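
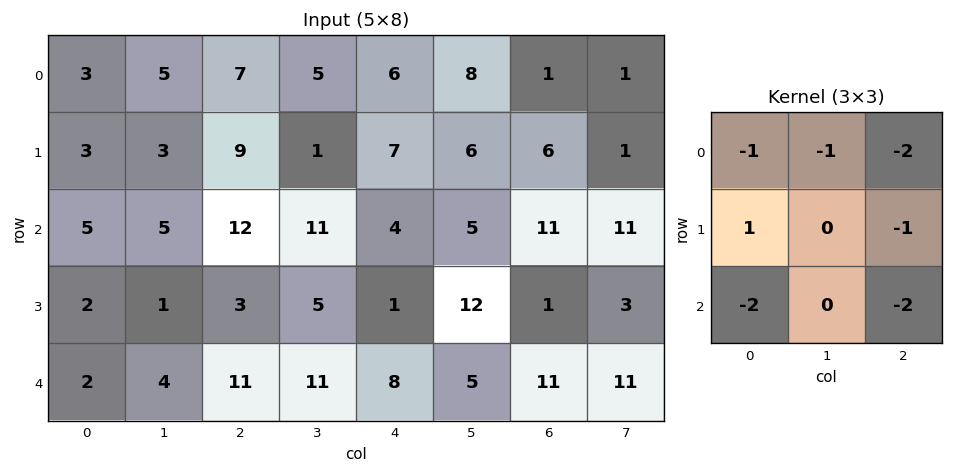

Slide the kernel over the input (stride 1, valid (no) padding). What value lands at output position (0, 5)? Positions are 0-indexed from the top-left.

The receptive field on the input at this output position is [8 1 1 / 6 6 1 / 5 11 11]. Elementwise product with the kernel and sum: 8·-1 + 1·-1 + 1·-2 + 6·1 + 1·-1 + 5·-2 + 11·-2.

-38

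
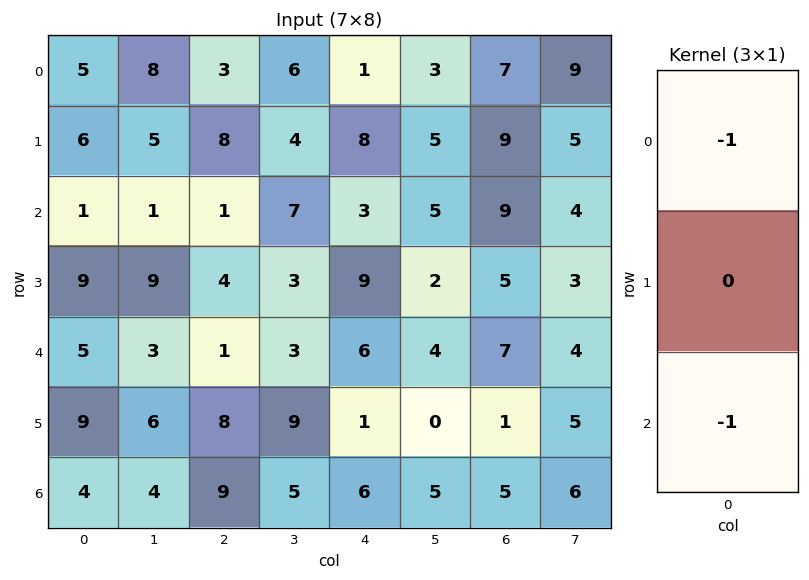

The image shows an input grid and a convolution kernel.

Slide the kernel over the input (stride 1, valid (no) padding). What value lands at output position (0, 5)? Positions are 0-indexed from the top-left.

-8

The receptive field on the input at this output position is [3 / 5 / 5]. Elementwise product with the kernel and sum: 3·-1 + 5·-1.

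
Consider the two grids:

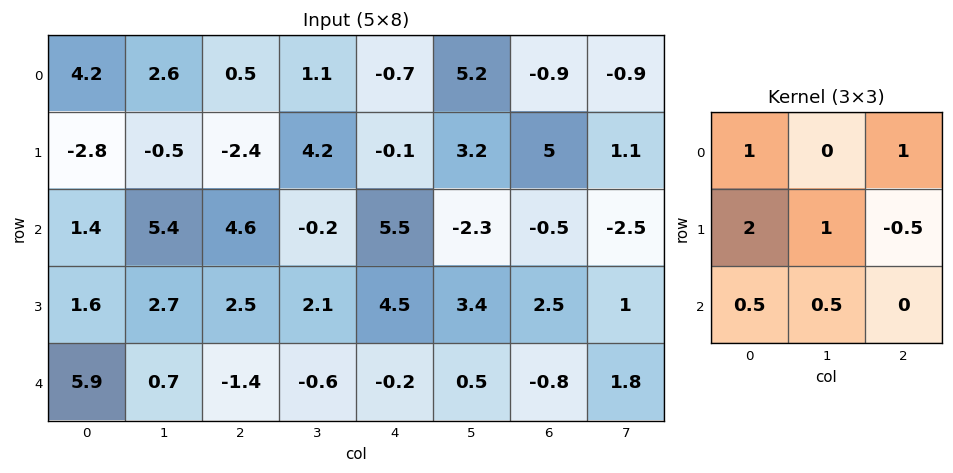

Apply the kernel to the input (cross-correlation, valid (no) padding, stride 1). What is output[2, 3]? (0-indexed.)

4.1

The receptive field on the input at this output position is [-0.2 5.5 -2.3 / 2.1 4.5 3.4 / -0.6 -0.2 0.5]. Elementwise product with the kernel and sum: -0.2·1 + -2.3·1 + 2.1·2 + 4.5·1 + 3.4·-0.5 + -0.6·0.5 + -0.2·0.5.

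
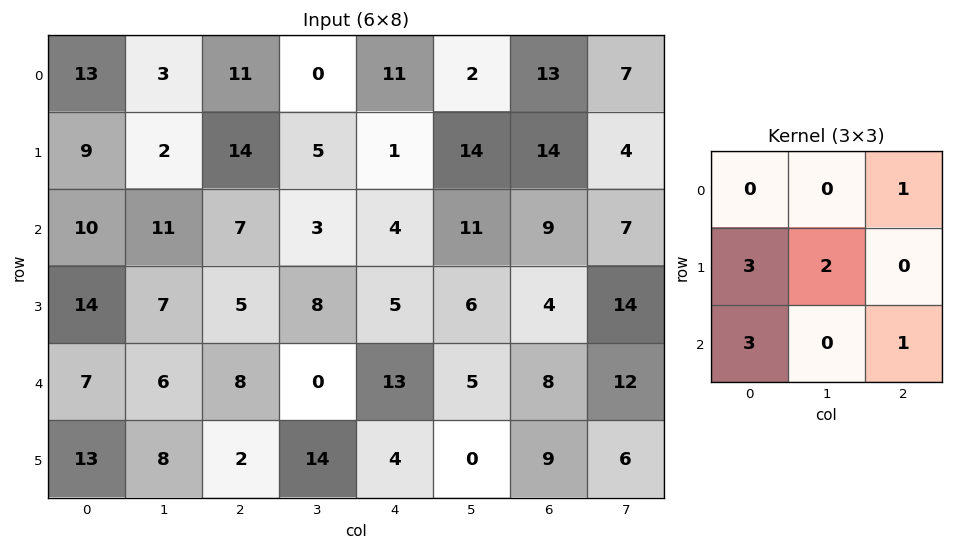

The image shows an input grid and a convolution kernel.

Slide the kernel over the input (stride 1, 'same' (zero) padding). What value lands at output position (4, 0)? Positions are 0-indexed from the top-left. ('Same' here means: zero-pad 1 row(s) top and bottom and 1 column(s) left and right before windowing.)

The receptive field on the zero-padded input at this output position is [0 14 7 / 0 7 6 / 0 13 8]. Elementwise product with the kernel and sum: 7·1 + 0·3 + 7·2 + 0·3 + 8·1.

29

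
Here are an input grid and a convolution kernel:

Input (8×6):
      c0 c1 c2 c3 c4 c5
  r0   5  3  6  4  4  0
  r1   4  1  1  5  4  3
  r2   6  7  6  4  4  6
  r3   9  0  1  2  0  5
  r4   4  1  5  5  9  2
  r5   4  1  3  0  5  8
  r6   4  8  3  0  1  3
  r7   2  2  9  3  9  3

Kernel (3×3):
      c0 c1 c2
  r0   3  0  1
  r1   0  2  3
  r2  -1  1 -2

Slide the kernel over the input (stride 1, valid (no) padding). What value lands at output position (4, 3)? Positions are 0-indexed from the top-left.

The receptive field on the input at this output position is [5 9 2 / 0 5 8 / 0 1 3]. Elementwise product with the kernel and sum: 5·3 + 2·1 + 5·2 + 8·3 + 0·-1 + 1·1 + 3·-2.

46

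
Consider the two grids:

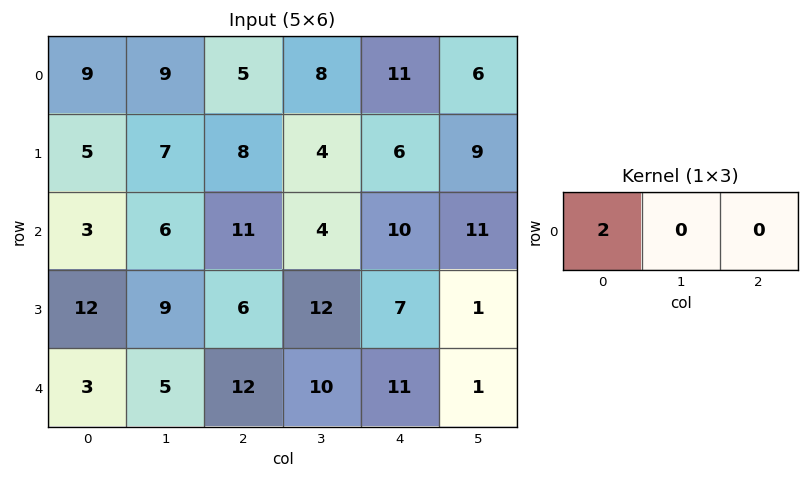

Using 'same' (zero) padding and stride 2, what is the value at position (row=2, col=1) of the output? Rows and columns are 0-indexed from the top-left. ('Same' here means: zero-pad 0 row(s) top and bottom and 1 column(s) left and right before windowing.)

The receptive field on the zero-padded input at this output position is [5 12 10]. Elementwise product with the kernel and sum: 5·2.

10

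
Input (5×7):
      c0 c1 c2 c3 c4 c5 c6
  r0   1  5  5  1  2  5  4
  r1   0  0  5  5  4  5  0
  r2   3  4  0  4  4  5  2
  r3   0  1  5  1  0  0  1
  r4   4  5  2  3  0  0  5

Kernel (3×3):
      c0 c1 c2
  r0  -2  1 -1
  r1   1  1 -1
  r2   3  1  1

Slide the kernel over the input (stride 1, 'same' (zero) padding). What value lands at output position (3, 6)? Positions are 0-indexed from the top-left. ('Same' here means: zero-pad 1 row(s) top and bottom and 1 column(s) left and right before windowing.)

The receptive field on the zero-padded input at this output position is [5 2 0 / 0 1 0 / 0 5 0]. Elementwise product with the kernel and sum: 5·-2 + 2·1 + 0·-1 + 0·1 + 1·1 + 0·-1 + 0·3 + 5·1 + 0·1.

-2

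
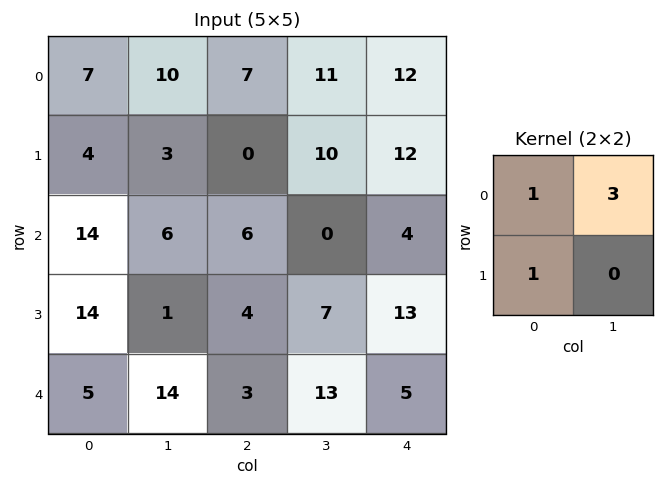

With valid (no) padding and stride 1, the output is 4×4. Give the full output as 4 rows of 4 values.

Output[0,0]: The receptive field on the input at this output position is [7 10 / 4 3]. Elementwise product with the kernel and sum: 7·1 + 10·3 + 4·1.
Output[0,1]: The receptive field on the input at this output position is [10 7 / 3 0]. Elementwise product with the kernel and sum: 10·1 + 7·3 + 3·1.

41 34 40 57
27 9 36 46
46 25 10 19
22 27 28 59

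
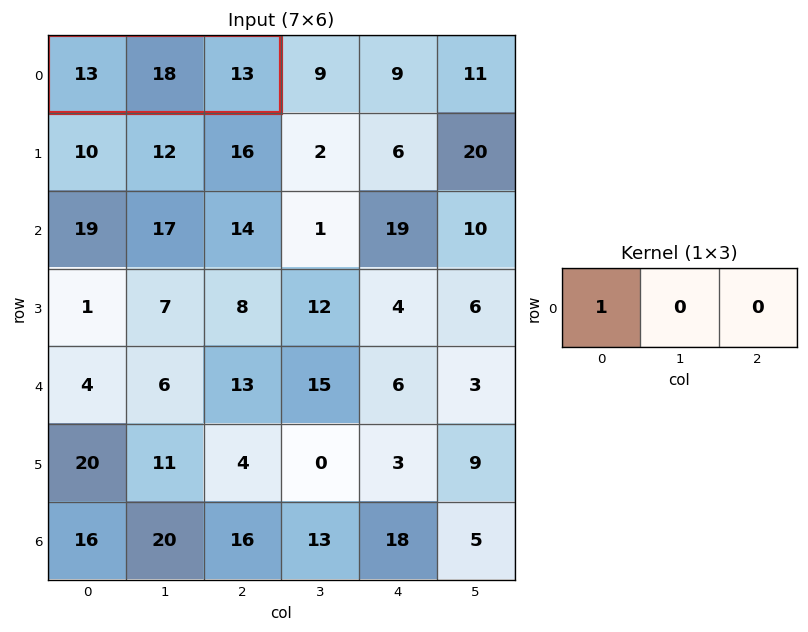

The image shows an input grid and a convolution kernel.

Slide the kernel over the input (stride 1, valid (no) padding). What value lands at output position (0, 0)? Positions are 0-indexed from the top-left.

The receptive field on the input at this output position is [13 18 13]. Elementwise product with the kernel and sum: 13·1.

13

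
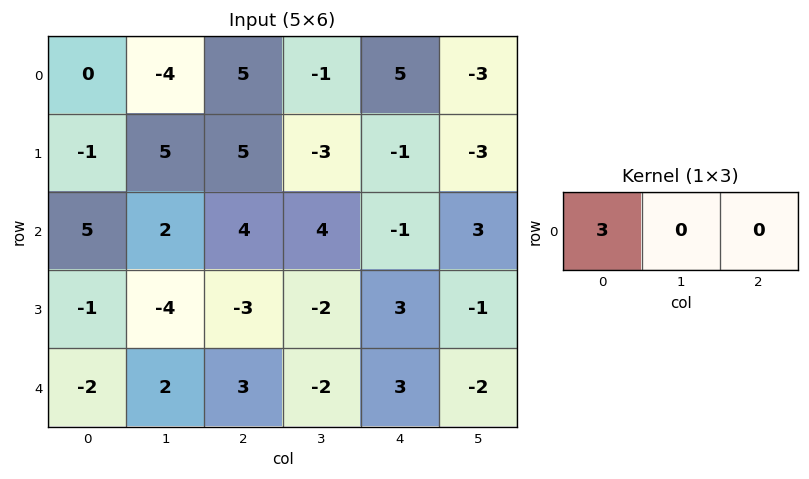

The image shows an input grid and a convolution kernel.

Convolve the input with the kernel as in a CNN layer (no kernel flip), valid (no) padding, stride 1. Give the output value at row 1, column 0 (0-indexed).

The receptive field on the input at this output position is [-1 5 5]. Elementwise product with the kernel and sum: -1·3.

-3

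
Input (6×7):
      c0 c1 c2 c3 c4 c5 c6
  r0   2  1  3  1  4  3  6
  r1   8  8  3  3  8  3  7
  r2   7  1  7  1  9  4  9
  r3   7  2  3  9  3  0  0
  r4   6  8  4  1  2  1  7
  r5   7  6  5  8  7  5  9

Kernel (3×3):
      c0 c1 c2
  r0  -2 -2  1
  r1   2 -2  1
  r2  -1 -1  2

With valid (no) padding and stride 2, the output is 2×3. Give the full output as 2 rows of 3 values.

6 14 14
-2 -17 0

Output[0,0]: The receptive field on the input at this output position is [2 1 3 / 8 8 3 / 7 1 7]. Elementwise product with the kernel and sum: 2·-2 + 1·-2 + 3·1 + 8·2 + 8·-2 + 3·1 + 7·-1 + 1·-1 + 7·2.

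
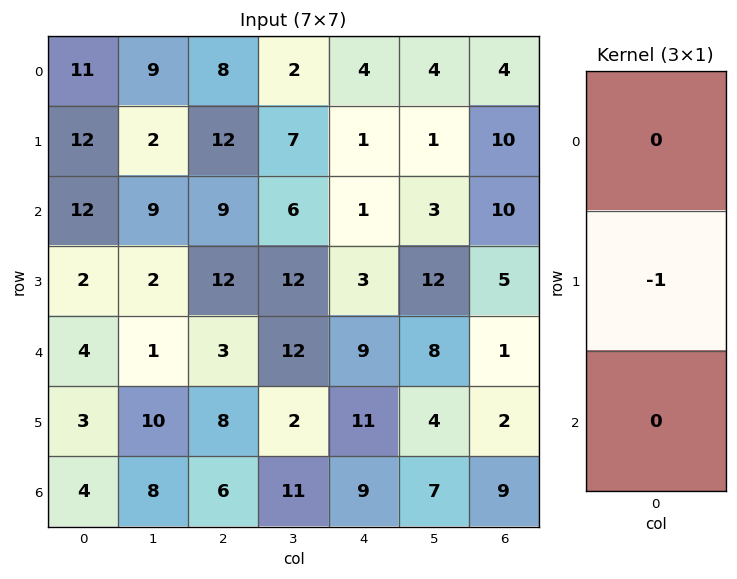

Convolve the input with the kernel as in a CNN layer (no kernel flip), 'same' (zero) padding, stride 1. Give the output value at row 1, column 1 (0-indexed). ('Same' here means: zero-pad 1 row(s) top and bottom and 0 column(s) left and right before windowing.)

-2

The receptive field on the zero-padded input at this output position is [9 / 2 / 9]. Elementwise product with the kernel and sum: 2·-1.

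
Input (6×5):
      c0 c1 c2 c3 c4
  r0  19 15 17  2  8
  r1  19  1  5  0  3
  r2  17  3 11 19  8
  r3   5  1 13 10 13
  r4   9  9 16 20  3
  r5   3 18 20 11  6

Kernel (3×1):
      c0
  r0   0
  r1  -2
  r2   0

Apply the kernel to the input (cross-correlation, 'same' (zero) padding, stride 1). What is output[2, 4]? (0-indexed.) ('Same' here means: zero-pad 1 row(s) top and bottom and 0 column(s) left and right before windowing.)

The receptive field on the zero-padded input at this output position is [3 / 8 / 13]. Elementwise product with the kernel and sum: 8·-2.

-16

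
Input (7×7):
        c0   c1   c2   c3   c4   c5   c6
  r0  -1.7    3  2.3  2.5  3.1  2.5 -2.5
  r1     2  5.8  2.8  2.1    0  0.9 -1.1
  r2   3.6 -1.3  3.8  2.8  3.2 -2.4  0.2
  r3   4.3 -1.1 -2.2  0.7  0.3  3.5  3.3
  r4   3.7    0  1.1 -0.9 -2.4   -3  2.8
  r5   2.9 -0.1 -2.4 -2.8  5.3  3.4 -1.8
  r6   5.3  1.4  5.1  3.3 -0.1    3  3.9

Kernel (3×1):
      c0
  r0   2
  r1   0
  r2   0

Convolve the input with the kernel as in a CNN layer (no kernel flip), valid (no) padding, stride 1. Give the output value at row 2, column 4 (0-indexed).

6.4

The receptive field on the input at this output position is [3.2 / 0.3 / -2.4]. Elementwise product with the kernel and sum: 3.2·2.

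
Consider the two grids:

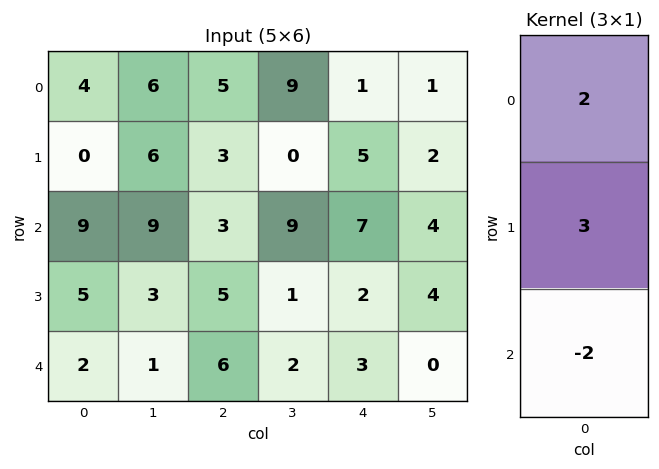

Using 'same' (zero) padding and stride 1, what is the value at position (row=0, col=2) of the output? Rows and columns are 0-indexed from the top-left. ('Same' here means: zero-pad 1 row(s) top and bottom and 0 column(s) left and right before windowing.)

The receptive field on the zero-padded input at this output position is [0 / 5 / 3]. Elementwise product with the kernel and sum: 0·2 + 5·3 + 3·-2.

9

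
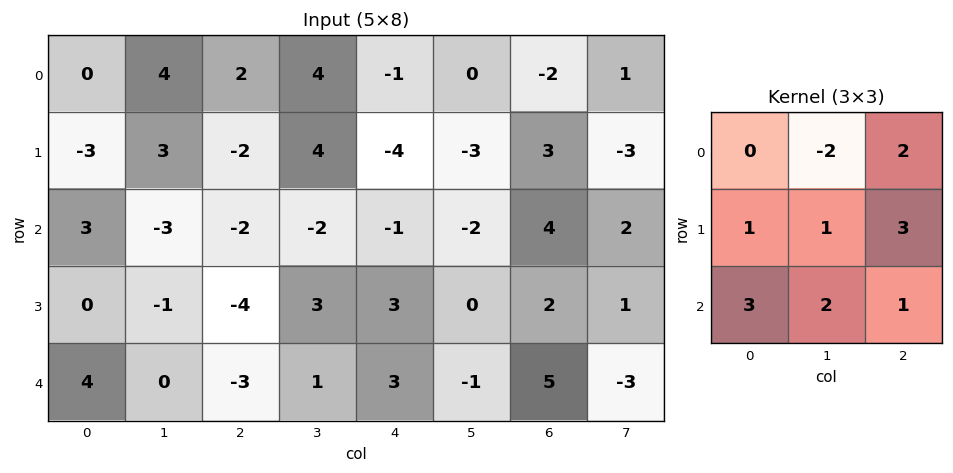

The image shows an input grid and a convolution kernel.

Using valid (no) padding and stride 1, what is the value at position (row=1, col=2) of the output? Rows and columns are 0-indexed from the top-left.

-26

The receptive field on the input at this output position is [-2 4 -4 / -2 -2 -1 / -4 3 3]. Elementwise product with the kernel and sum: 4·-2 + -4·2 + -2·1 + -2·1 + -1·3 + -4·3 + 3·2 + 3·1.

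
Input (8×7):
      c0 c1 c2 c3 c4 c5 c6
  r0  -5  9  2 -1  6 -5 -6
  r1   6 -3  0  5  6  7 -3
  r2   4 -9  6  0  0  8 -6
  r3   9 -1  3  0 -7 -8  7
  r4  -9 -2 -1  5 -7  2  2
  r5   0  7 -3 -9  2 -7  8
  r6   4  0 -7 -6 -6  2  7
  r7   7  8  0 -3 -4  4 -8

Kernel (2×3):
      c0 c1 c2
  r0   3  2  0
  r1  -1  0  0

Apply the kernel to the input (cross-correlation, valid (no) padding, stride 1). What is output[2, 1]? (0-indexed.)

-14

The receptive field on the input at this output position is [-9 6 0 / -1 3 0]. Elementwise product with the kernel and sum: -9·3 + 6·2 + -1·-1.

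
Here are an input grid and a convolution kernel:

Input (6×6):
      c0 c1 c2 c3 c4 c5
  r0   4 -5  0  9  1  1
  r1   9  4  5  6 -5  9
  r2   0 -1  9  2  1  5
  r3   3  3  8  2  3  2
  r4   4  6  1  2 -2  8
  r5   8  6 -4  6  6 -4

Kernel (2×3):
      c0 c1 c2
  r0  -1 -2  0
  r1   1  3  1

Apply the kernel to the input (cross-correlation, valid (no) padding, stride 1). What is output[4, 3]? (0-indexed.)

22

The receptive field on the input at this output position is [2 -2 8 / 6 6 -4]. Elementwise product with the kernel and sum: 2·-1 + -2·-2 + 6·1 + 6·3 + -4·1.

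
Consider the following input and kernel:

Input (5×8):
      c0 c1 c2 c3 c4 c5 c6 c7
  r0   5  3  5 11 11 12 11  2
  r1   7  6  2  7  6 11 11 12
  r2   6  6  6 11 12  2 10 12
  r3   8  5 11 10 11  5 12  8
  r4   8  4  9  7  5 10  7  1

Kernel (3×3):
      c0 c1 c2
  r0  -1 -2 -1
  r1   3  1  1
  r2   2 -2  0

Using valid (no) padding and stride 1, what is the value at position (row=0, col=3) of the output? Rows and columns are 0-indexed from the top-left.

The receptive field on the input at this output position is [11 11 12 / 7 6 11 / 11 12 2]. Elementwise product with the kernel and sum: 11·-1 + 11·-2 + 12·-1 + 7·3 + 6·1 + 11·1 + 11·2 + 12·-2.

-9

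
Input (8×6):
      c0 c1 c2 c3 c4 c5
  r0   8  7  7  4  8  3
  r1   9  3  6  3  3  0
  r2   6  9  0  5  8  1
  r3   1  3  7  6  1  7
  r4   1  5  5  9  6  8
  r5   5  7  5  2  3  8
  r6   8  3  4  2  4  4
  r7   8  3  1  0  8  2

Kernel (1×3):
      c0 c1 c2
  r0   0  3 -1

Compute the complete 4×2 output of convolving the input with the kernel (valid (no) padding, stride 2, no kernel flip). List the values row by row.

Output[0,0]: The receptive field on the input at this output position is [8 7 7]. Elementwise product with the kernel and sum: 7·3 + 7·-1.

14 4
27 7
10 21
5 2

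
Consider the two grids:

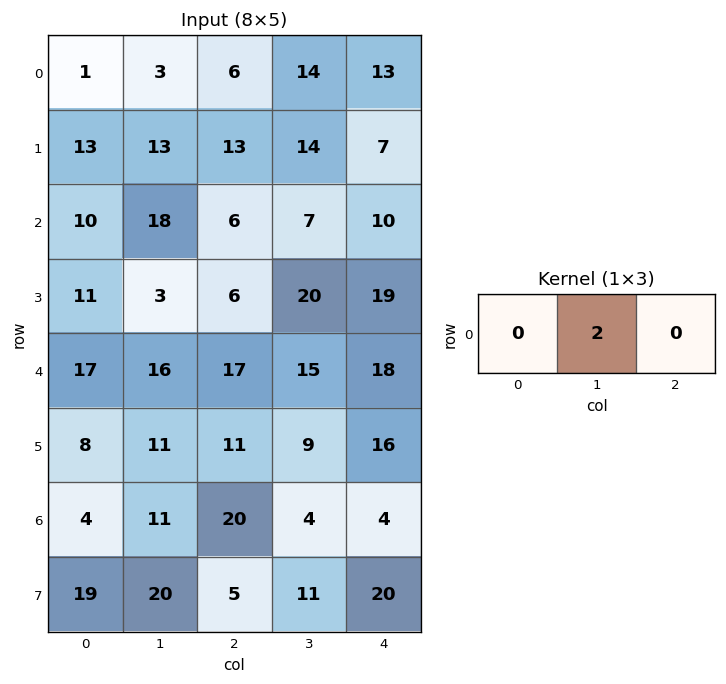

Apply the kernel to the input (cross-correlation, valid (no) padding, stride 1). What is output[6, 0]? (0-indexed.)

The receptive field on the input at this output position is [4 11 20]. Elementwise product with the kernel and sum: 11·2.

22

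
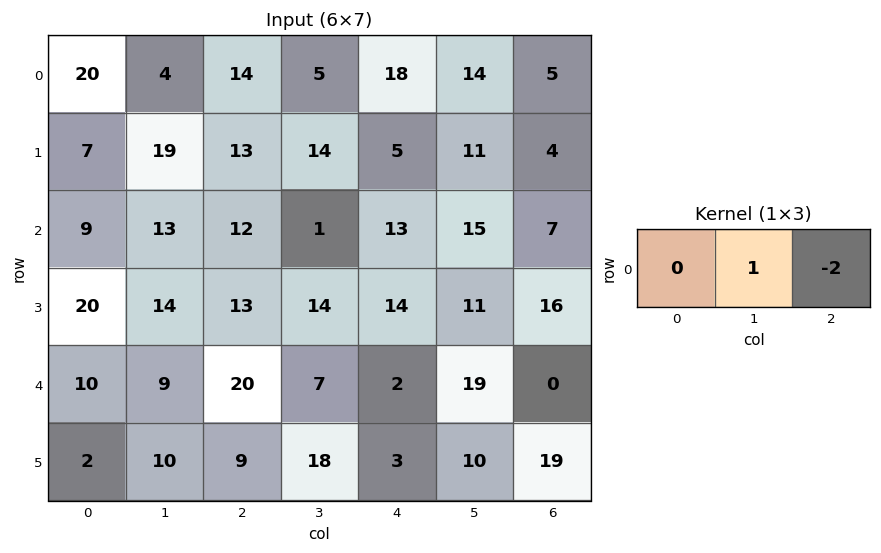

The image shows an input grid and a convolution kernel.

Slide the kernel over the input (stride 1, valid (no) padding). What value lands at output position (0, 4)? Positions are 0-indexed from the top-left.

4

The receptive field on the input at this output position is [18 14 5]. Elementwise product with the kernel and sum: 14·1 + 5·-2.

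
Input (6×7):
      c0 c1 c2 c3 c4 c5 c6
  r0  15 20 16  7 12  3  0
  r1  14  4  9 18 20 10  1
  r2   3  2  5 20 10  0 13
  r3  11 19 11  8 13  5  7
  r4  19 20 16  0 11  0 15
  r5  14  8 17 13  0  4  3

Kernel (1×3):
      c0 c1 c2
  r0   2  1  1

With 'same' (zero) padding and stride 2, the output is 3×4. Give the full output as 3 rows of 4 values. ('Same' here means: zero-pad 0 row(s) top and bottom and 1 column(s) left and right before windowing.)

Output[0,0]: The receptive field on the zero-padded input at this output position is [0 15 20]. Elementwise product with the kernel and sum: 0·2 + 15·1 + 20·1.

35 63 29 6
5 29 50 13
39 56 11 15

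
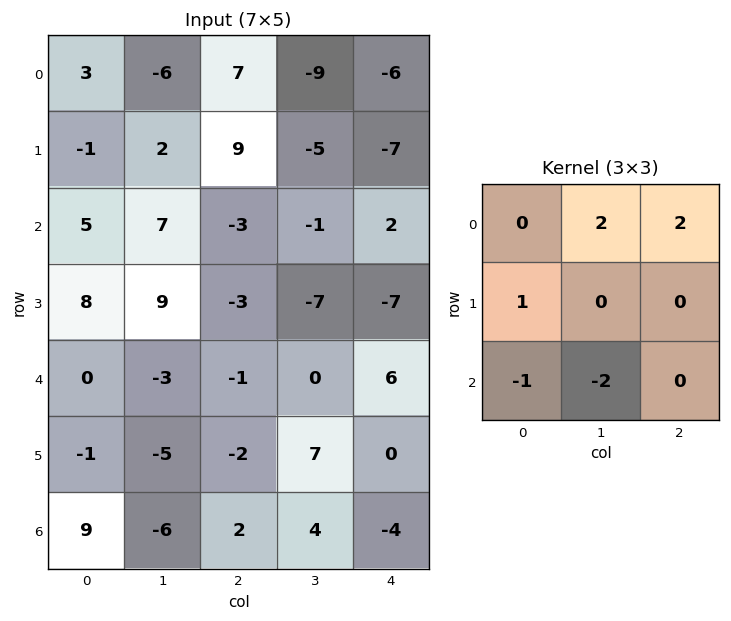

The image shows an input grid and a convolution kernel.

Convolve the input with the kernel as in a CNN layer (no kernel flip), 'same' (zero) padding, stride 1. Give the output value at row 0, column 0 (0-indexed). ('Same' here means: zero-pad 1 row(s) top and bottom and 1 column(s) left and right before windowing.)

The receptive field on the zero-padded input at this output position is [0 0 0 / 0 3 -6 / 0 -1 2]. Elementwise product with the kernel and sum: 0·2 + 0·2 + 0·1 + 0·-1 + -1·-2.

2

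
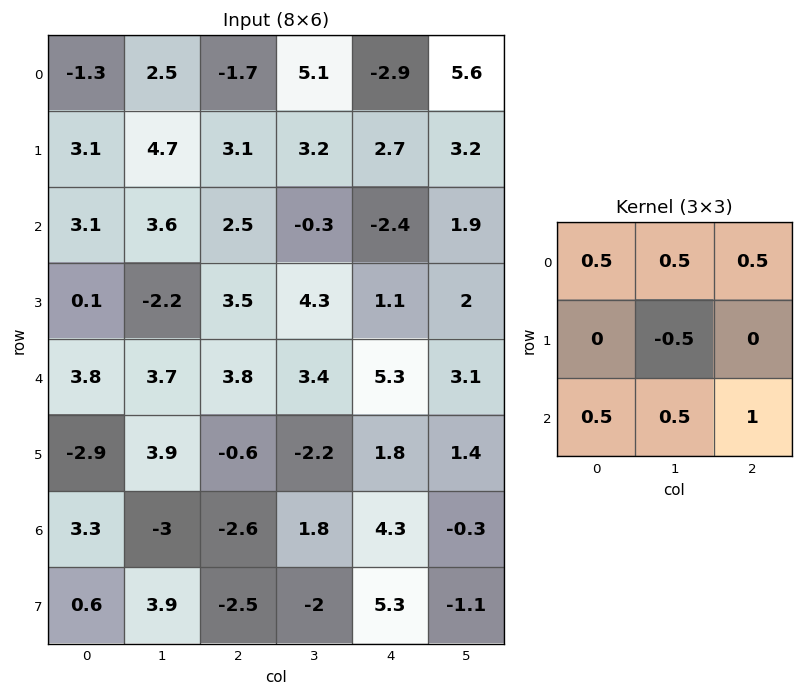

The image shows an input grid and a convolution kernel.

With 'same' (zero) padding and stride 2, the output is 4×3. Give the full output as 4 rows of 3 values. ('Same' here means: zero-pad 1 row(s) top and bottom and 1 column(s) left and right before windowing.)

Output[0,0]: The receptive field on the zero-padded input at this output position is [0 0 0 / 0 -1.3 2.5 / 0 3.1 4.7]. Elementwise product with the kernel and sum: 0·0.5 + 0·0.5 + 0·0.5 + -1.3·-0.5 + 0·0.5 + 3.1·0.5 + 4.7·1.
Output[0,1]: The receptive field on the zero-padded input at this output position is [0 0 0 / 2.5 -1.7 5.1 / 4.7 3.1 3.2]. Elementwise product with the kernel and sum: 0·0.5 + 0·0.5 + 0·0.5 + -1.7·-0.5 + 4.7·0.5 + 3.1·0.5 + 3.2·1.

6.9 7.95 7.6
0.2 9.2 10.45
-0.5 0.35 2.25
3.05 0.55 -1.1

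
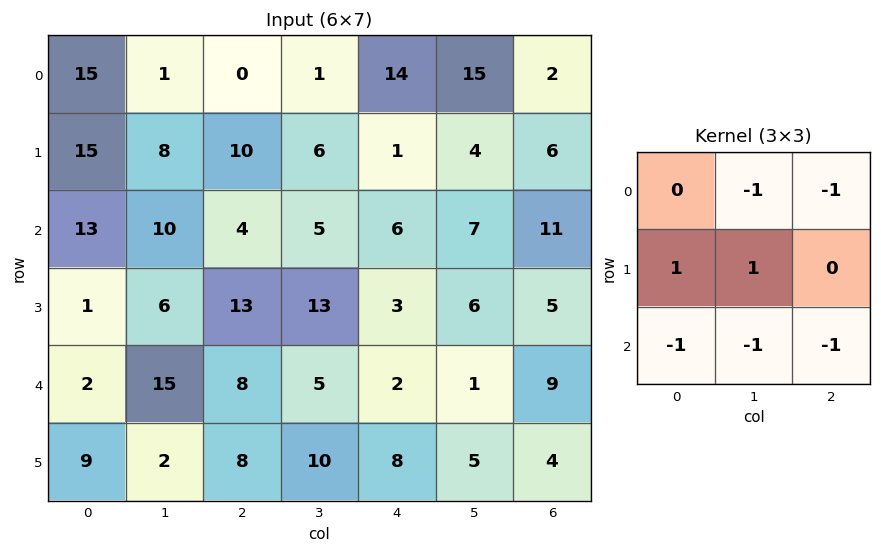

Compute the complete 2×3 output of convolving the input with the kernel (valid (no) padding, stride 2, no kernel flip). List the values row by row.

-5 -14 -36
-32 0 -21

Output[0,0]: The receptive field on the input at this output position is [15 1 0 / 15 8 10 / 13 10 4]. Elementwise product with the kernel and sum: 1·-1 + 0·-1 + 15·1 + 8·1 + 13·-1 + 10·-1 + 4·-1.
Output[0,1]: The receptive field on the input at this output position is [0 1 14 / 10 6 1 / 4 5 6]. Elementwise product with the kernel and sum: 1·-1 + 14·-1 + 10·1 + 6·1 + 4·-1 + 5·-1 + 6·-1.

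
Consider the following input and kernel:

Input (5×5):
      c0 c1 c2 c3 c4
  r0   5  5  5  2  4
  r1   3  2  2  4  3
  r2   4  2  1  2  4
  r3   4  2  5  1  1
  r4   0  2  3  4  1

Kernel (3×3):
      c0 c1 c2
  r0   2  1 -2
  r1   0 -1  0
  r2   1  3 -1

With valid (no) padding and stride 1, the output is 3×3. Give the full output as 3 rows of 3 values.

Output[0,0]: The receptive field on the input at this output position is [5 5 5 / 3 2 2 / 4 2 1]. Elementwise product with the kernel and sum: 5·2 + 5·1 + 5·-2 + 2·-1 + 4·1 + 2·3 + 1·-1.
Output[0,1]: The receptive field on the input at this output position is [5 5 2 / 2 2 4 / 2 1 2]. Elementwise product with the kernel and sum: 5·2 + 5·1 + 2·-2 + 2·-1 + 2·1 + 1·3 + 2·-1.

12 12 3
7 13 7
9 3 9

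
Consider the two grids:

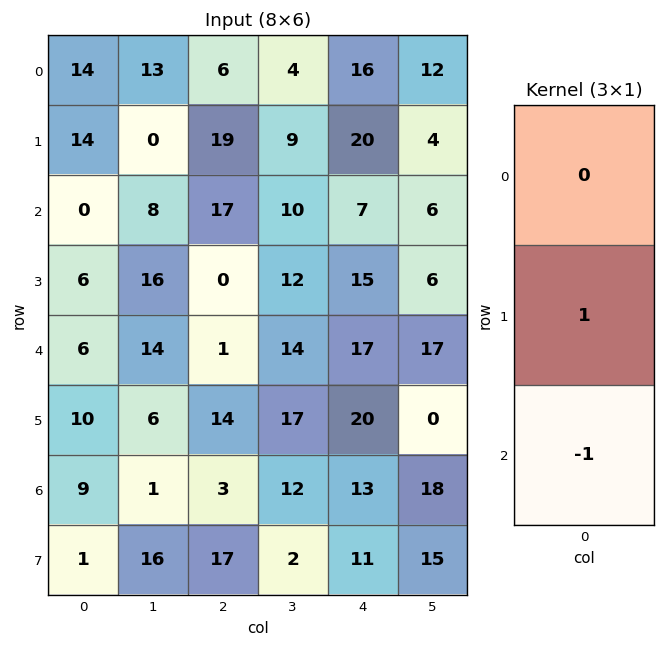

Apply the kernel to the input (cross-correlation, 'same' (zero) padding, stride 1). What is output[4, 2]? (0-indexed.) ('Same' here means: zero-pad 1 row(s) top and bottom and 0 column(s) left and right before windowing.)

-13

The receptive field on the zero-padded input at this output position is [0 / 1 / 14]. Elementwise product with the kernel and sum: 1·1 + 14·-1.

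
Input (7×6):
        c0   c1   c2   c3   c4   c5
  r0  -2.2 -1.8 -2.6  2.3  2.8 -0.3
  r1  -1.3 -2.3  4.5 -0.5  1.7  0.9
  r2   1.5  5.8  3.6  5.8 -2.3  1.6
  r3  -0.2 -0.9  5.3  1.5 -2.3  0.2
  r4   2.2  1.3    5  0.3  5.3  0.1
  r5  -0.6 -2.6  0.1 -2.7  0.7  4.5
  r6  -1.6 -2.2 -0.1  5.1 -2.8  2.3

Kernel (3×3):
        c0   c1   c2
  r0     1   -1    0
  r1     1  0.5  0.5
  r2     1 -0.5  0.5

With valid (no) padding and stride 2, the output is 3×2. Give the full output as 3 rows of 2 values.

Output[0,0]: The receptive field on the input at this output position is [-2.2 -1.8 -2.6 / -1.3 -2.3 4.5 / 1.5 5.8 3.6]. Elementwise product with the kernel and sum: -2.2·1 + -1.8·-1 + -1.3·1 + -2.3·0.5 + 4.5·0.5 + 1.5·1 + 5.8·-0.5 + 3.6·0.5.
Output[0,1]: The receptive field on the input at this output position is [-2.6 2.3 2.8 / 4.5 -0.5 1.7 / 3.6 5.8 -2.3]. Elementwise product with the kernel and sum: -2.6·1 + 2.3·-1 + 4.5·1 + -0.5·0.5 + 1.7·0.5 + 3.6·1 + 5.8·-0.5 + -2.3·0.5.

-0.2 -0.25
1.75 10.2
-1.5 -0.25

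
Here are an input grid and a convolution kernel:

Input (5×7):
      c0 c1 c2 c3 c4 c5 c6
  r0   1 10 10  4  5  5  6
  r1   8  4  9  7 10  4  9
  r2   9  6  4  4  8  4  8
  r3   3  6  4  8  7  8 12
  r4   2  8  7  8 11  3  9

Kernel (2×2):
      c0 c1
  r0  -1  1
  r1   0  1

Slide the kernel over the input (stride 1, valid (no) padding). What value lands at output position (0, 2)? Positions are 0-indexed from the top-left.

The receptive field on the input at this output position is [10 4 / 9 7]. Elementwise product with the kernel and sum: 10·-1 + 4·1 + 7·1.

1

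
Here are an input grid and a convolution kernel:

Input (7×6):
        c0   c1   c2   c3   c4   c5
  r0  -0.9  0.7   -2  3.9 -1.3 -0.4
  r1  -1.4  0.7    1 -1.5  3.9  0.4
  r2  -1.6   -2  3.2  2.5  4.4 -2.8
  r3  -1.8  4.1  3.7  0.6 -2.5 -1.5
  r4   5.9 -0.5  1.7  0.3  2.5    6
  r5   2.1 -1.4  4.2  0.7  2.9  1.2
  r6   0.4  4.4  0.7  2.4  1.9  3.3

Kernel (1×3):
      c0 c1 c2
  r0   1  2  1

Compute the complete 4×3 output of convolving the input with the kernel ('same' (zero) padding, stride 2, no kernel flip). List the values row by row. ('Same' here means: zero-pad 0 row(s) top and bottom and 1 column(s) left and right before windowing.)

Output[0,0]: The receptive field on the zero-padded input at this output position is [0 -0.9 0.7]. Elementwise product with the kernel and sum: 0·1 + -0.9·2 + 0.7·1.
Output[0,1]: The receptive field on the zero-padded input at this output position is [0.7 -2 3.9]. Elementwise product with the kernel and sum: 0.7·1 + -2·2 + 3.9·1.

-1.1 0.6 0.9
-5.2 6.9 8.5
11.3 3.2 11.3
5.2 8.2 9.5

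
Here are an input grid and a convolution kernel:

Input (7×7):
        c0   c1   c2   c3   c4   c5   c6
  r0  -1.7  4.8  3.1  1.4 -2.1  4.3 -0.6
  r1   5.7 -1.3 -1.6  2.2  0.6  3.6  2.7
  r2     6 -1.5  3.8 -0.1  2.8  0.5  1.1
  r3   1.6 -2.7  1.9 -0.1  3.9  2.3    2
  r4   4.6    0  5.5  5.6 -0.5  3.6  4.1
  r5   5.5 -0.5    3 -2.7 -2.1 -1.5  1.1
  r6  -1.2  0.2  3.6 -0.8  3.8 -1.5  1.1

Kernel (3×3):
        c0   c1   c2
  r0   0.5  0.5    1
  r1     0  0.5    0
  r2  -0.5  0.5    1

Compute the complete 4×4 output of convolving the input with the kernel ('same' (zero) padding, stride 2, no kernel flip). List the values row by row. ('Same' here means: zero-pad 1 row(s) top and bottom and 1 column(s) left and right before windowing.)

Output[0,0]: The receptive field on the zero-padded input at this output position is [0 0 0 / 0 -1.7 4.8 / 0 5.7 -1.3]. Elementwise product with the kernel and sum: 0·0.5 + 0·0.5 + 0·1 + -1.7·0.5 + 0·-0.5 + 5.7·0.5 + -1.3·1.
Output[0,1]: The receptive field on the zero-padded input at this output position is [0 0 0 / 4.8 3.1 1.4 / -1.3 -1.6 2.2]. Elementwise product with the kernel and sum: 0·0.5 + 0·0.5 + 0·1 + 3.1·0.5 + -1.3·-0.5 + -1.6·0.5 + 2.2·1.

0.7 3.6 1.75 -0.75
2.65 4.85 10.7 3.55
2.65 1.3 2.75 5.5
1.65 0.35 -2 0.35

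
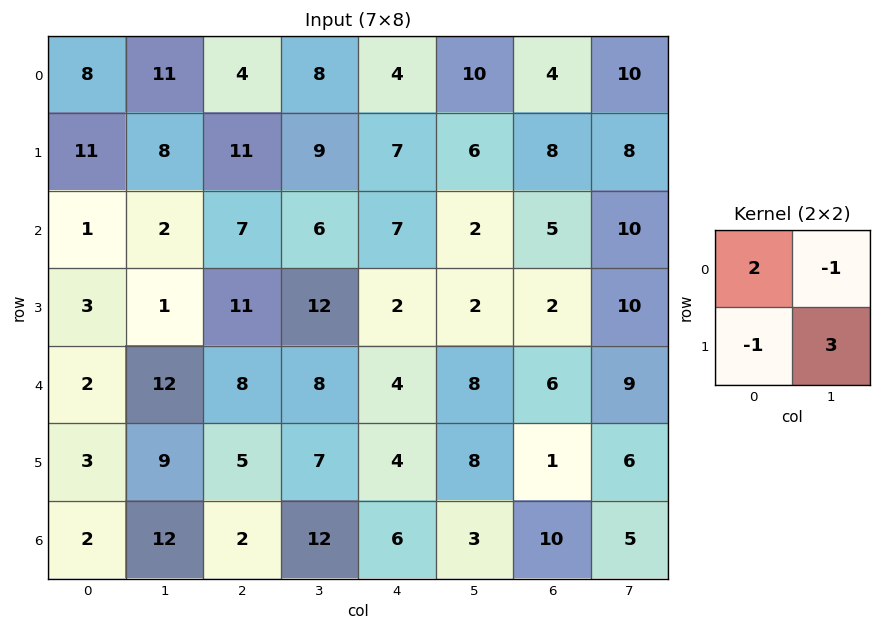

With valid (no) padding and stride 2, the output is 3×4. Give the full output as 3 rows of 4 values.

18 16 9 14
0 33 16 28
16 24 20 20

Output[0,0]: The receptive field on the input at this output position is [8 11 / 11 8]. Elementwise product with the kernel and sum: 8·2 + 11·-1 + 11·-1 + 8·3.
Output[0,1]: The receptive field on the input at this output position is [4 8 / 11 9]. Elementwise product with the kernel and sum: 4·2 + 8·-1 + 11·-1 + 9·3.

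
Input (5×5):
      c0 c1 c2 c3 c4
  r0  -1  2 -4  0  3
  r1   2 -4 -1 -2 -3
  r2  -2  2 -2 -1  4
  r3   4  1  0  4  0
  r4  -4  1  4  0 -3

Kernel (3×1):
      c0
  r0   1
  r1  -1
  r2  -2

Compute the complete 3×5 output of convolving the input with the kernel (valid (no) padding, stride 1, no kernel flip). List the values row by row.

1 2 1 4 -2
-4 -8 1 -9 -7
2 -1 -10 -5 10

Output[0,0]: The receptive field on the input at this output position is [-1 / 2 / -2]. Elementwise product with the kernel and sum: -1·1 + 2·-1 + -2·-2.
Output[0,1]: The receptive field on the input at this output position is [2 / -4 / 2]. Elementwise product with the kernel and sum: 2·1 + -4·-1 + 2·-2.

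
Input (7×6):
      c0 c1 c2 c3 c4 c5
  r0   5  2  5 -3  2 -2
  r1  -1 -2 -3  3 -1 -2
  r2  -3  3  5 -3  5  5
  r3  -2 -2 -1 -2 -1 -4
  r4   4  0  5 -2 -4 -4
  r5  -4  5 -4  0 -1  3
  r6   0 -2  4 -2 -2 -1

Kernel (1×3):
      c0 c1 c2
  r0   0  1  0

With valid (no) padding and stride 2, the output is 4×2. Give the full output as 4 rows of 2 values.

Output[0,0]: The receptive field on the input at this output position is [5 2 5]. Elementwise product with the kernel and sum: 2·1.
Output[0,1]: The receptive field on the input at this output position is [5 -3 2]. Elementwise product with the kernel and sum: -3·1.

2 -3
3 -3
0 -2
-2 -2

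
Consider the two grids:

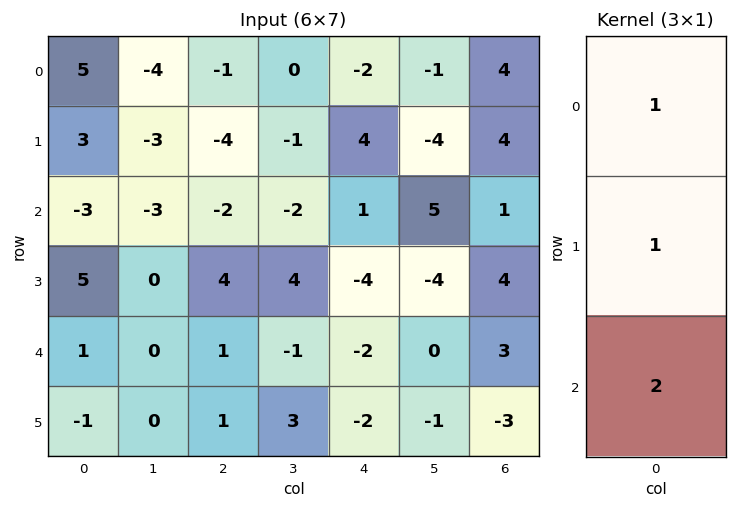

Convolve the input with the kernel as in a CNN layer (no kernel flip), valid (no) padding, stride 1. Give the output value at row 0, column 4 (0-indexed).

4

The receptive field on the input at this output position is [-2 / 4 / 1]. Elementwise product with the kernel and sum: -2·1 + 4·1 + 1·2.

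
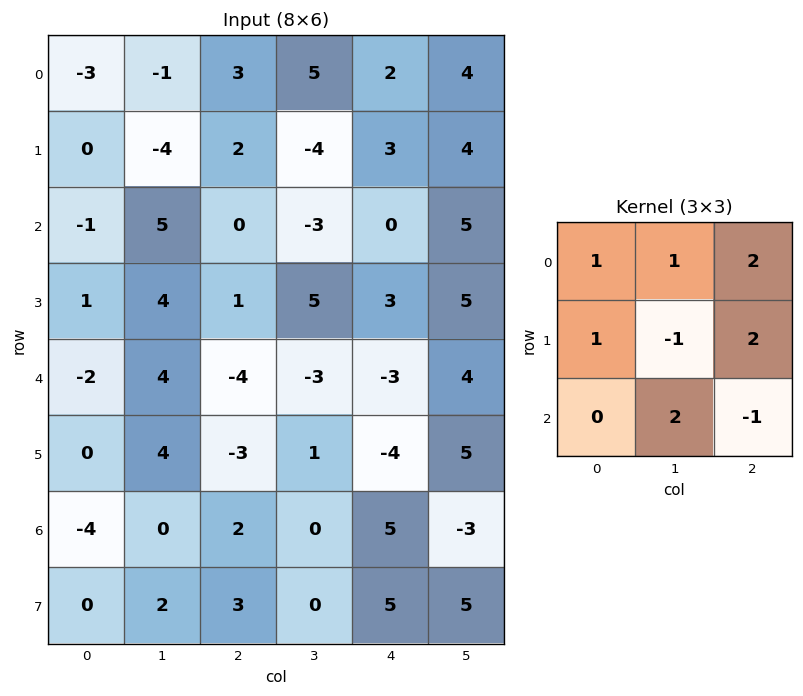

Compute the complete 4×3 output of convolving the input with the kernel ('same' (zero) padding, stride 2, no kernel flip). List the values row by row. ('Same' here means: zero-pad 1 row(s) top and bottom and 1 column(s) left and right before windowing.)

Output[0,0]: The receptive field on the zero-padded input at this output position is [0 0 0 / 0 -3 -1 / 0 0 -4]. Elementwise product with the kernel and sum: 0·1 + 0·1 + 0·2 + 0·1 + -3·-1 + -1·2 + 0·2 + -4·-1.

5 14 13
1 -14 15
15 10 13
10 7 1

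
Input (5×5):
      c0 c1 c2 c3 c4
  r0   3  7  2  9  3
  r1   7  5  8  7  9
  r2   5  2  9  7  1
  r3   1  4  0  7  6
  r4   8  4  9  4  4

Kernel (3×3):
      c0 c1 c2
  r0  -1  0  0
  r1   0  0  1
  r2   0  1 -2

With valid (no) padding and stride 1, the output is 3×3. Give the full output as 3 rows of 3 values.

Output[0,0]: The receptive field on the input at this output position is [3 7 2 / 7 5 8 / 5 2 9]. Elementwise product with the kernel and sum: 3·-1 + 8·1 + 2·1 + 9·-2.

-11 -5 12
6 -12 -12
-19 6 -7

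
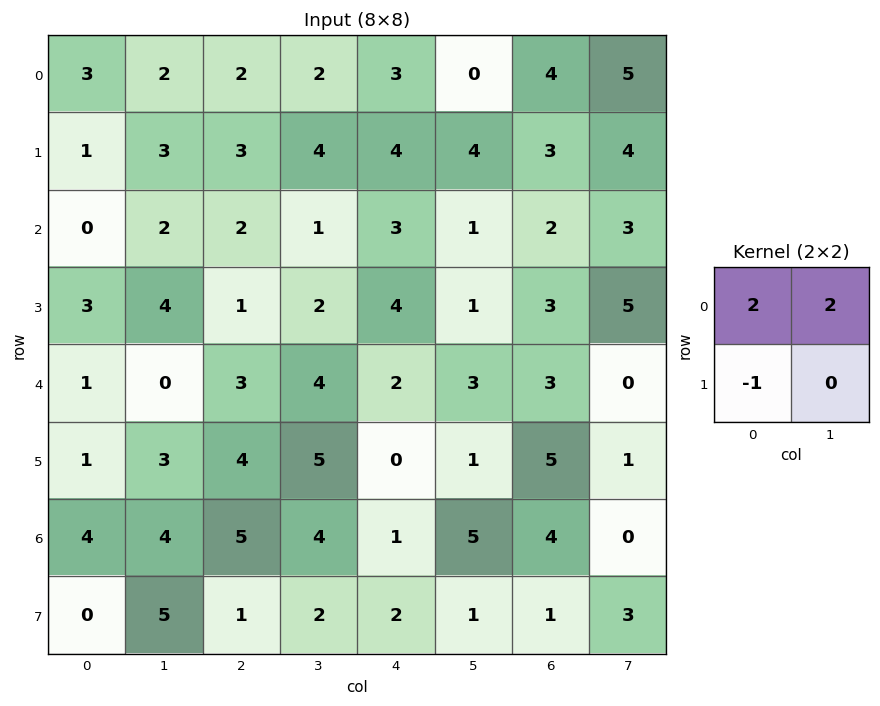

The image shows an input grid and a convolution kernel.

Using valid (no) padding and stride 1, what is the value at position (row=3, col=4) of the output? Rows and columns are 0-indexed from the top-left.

8

The receptive field on the input at this output position is [4 1 / 2 3]. Elementwise product with the kernel and sum: 4·2 + 1·2 + 2·-1.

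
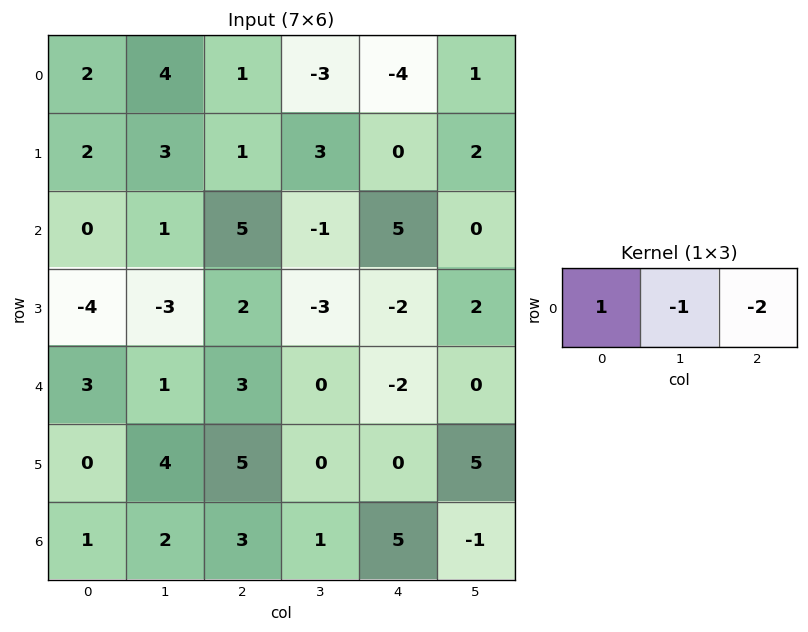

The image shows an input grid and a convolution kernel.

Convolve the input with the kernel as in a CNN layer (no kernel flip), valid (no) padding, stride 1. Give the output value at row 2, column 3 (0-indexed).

-6

The receptive field on the input at this output position is [-1 5 0]. Elementwise product with the kernel and sum: -1·1 + 5·-1 + 0·-2.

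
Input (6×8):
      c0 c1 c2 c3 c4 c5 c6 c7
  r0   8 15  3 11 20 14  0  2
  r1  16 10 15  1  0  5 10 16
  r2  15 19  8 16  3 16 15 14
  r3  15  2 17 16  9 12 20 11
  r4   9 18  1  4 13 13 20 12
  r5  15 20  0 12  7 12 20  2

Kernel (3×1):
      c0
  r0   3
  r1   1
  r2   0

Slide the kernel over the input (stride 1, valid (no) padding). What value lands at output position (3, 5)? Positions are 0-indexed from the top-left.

49

The receptive field on the input at this output position is [12 / 13 / 12]. Elementwise product with the kernel and sum: 12·3 + 13·1.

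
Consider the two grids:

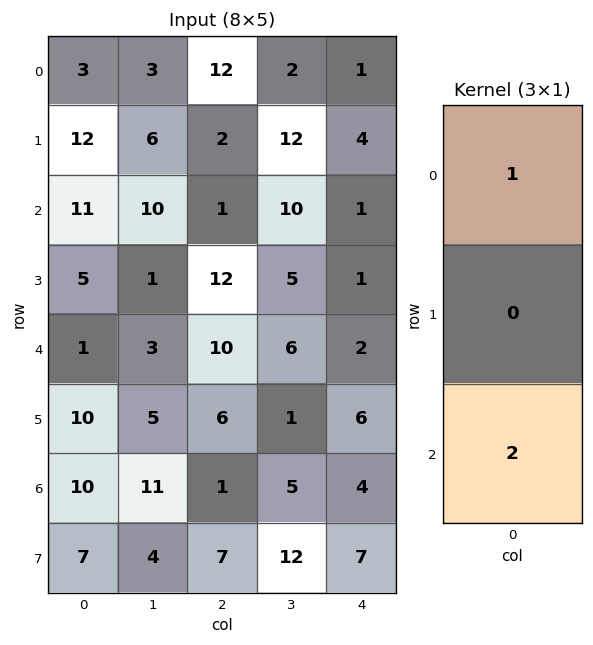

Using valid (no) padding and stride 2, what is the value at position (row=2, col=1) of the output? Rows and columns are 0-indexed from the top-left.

12

The receptive field on the input at this output position is [10 / 6 / 1]. Elementwise product with the kernel and sum: 10·1 + 1·2.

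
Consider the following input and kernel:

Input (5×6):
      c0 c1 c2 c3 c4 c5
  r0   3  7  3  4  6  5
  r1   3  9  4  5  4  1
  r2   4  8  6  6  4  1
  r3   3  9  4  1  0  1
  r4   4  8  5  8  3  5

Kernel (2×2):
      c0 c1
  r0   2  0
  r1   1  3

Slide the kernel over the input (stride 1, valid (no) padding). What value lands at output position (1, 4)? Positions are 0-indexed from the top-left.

The receptive field on the input at this output position is [4 1 / 4 1]. Elementwise product with the kernel and sum: 4·2 + 4·1 + 1·3.

15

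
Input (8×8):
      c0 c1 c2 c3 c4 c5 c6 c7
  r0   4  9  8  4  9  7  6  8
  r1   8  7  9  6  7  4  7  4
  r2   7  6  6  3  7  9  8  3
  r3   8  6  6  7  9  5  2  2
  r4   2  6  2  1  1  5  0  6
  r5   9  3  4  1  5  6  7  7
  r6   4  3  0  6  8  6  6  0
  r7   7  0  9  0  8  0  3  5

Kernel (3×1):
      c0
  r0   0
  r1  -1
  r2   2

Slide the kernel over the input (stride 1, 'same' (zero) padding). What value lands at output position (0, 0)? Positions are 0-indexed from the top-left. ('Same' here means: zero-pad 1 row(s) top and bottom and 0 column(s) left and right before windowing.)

12

The receptive field on the zero-padded input at this output position is [0 / 4 / 8]. Elementwise product with the kernel and sum: 4·-1 + 8·2.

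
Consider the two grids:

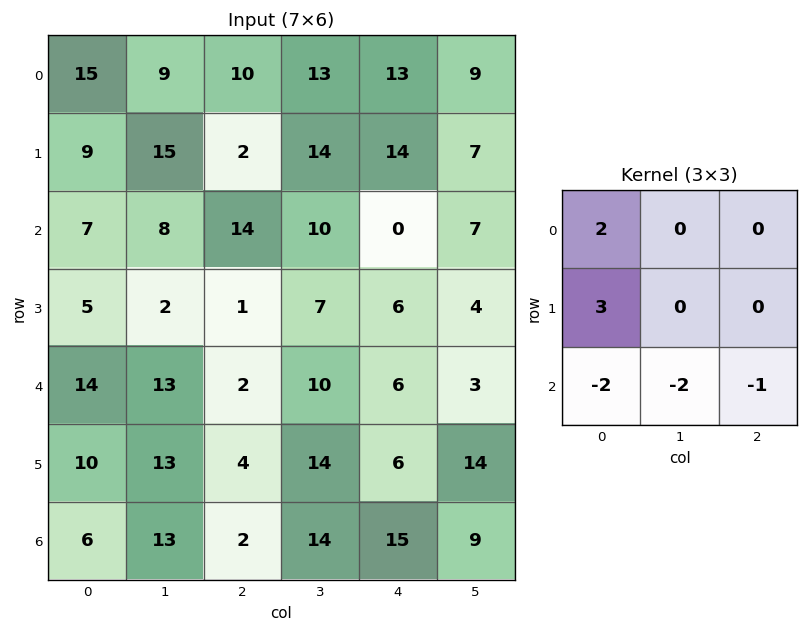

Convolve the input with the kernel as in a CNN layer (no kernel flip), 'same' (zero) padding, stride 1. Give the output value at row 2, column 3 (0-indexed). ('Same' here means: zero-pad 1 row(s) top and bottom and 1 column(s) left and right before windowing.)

The receptive field on the zero-padded input at this output position is [2 14 14 / 14 10 0 / 1 7 6]. Elementwise product with the kernel and sum: 2·2 + 14·3 + 1·-2 + 7·-2 + 6·-1.

24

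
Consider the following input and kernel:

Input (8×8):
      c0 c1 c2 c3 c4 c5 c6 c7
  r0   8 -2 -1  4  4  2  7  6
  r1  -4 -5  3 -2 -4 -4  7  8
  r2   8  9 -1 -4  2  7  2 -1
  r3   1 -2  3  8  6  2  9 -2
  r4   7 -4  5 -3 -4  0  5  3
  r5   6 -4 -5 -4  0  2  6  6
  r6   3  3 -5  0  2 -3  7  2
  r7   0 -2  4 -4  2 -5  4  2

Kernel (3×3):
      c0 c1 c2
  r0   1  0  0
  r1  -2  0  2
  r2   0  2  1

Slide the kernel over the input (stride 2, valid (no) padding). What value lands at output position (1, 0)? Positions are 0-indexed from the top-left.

The receptive field on the input at this output position is [8 9 -1 / 1 -2 3 / 7 -4 5]. Elementwise product with the kernel and sum: 8·1 + 1·-2 + 3·2 + -4·2 + 5·1.

9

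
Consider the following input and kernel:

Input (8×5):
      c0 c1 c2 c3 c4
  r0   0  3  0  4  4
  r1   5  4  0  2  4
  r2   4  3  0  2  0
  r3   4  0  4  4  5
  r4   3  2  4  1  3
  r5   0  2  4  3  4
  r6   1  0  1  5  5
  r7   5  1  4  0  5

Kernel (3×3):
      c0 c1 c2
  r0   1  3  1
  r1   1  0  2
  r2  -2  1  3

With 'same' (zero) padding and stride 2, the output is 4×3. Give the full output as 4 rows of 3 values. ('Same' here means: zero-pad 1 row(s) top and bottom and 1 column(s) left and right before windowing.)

Output[0,0]: The receptive field on the zero-padded input at this output position is [0 0 0 / 0 0 3 / 0 5 4]. Elementwise product with the kernel and sum: 0·1 + 0·3 + 0·1 + 0·1 + 3·2 + 0·-2 + 5·1 + 4·3.

23 9 4
29 29 13
22 29 18
10 29 25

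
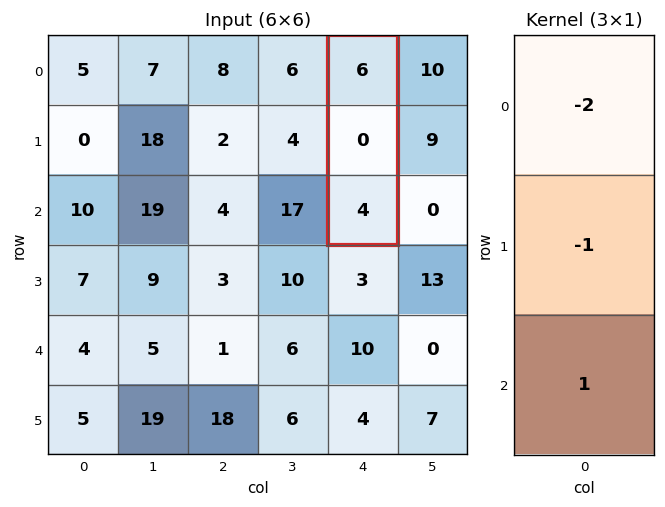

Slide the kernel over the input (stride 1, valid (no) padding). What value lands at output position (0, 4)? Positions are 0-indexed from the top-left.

The receptive field on the input at this output position is [6 / 0 / 4]. Elementwise product with the kernel and sum: 6·-2 + 0·-1 + 4·1.

-8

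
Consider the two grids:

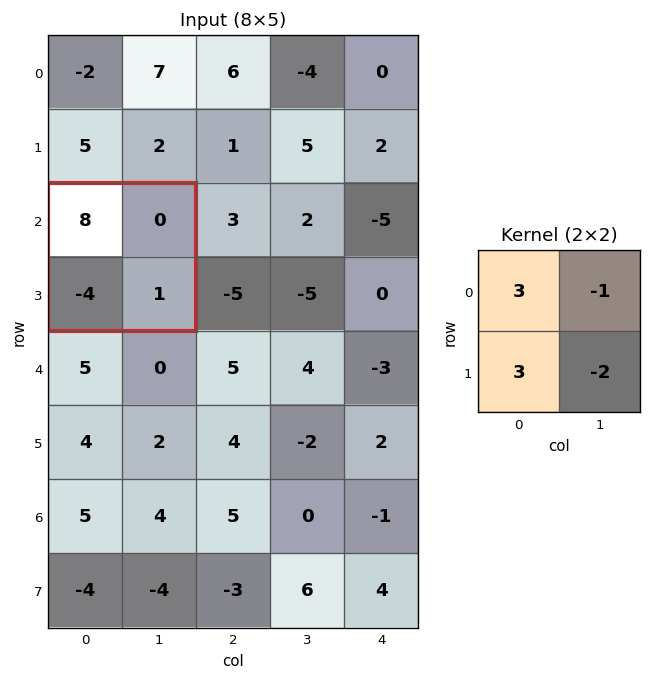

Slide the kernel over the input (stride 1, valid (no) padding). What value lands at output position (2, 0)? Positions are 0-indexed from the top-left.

The receptive field on the input at this output position is [8 0 / -4 1]. Elementwise product with the kernel and sum: 8·3 + 0·-1 + -4·3 + 1·-2.

10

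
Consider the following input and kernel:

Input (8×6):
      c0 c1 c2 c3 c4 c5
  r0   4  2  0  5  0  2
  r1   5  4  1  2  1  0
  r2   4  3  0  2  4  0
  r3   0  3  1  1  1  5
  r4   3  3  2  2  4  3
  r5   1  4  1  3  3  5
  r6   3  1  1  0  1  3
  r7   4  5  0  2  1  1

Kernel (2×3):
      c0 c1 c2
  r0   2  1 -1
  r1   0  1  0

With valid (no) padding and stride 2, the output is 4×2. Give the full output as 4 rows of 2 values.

14 7
14 -1
11 5
11 3

Output[0,0]: The receptive field on the input at this output position is [4 2 0 / 5 4 1]. Elementwise product with the kernel and sum: 4·2 + 2·1 + 0·-1 + 4·1.
Output[0,1]: The receptive field on the input at this output position is [0 5 0 / 1 2 1]. Elementwise product with the kernel and sum: 0·2 + 5·1 + 0·-1 + 2·1.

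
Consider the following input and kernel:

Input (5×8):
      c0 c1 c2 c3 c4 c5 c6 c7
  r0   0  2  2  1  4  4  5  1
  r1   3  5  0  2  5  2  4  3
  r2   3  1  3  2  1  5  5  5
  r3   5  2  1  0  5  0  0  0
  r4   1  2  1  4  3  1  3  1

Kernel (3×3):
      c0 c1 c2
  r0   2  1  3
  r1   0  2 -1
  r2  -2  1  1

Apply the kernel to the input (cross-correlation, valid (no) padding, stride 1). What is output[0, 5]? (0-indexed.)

21

The receptive field on the input at this output position is [4 5 1 / 2 4 3 / 5 5 5]. Elementwise product with the kernel and sum: 4·2 + 5·1 + 1·3 + 4·2 + 3·-1 + 5·-2 + 5·1 + 5·1.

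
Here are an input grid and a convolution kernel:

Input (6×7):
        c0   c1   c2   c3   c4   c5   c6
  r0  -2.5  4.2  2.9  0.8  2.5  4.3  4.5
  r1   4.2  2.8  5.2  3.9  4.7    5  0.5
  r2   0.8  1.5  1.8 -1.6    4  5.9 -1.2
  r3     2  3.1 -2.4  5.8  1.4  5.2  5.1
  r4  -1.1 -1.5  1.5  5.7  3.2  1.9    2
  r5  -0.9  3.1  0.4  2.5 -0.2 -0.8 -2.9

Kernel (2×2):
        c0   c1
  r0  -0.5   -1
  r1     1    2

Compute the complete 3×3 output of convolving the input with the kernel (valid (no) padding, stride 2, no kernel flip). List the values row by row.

6.85 10.75 9.15
6.3 9.9 3.9
7.35 -1.05 -5.3

Output[0,0]: The receptive field on the input at this output position is [-2.5 4.2 / 4.2 2.8]. Elementwise product with the kernel and sum: -2.5·-0.5 + 4.2·-1 + 4.2·1 + 2.8·2.
Output[0,1]: The receptive field on the input at this output position is [2.9 0.8 / 5.2 3.9]. Elementwise product with the kernel and sum: 2.9·-0.5 + 0.8·-1 + 5.2·1 + 3.9·2.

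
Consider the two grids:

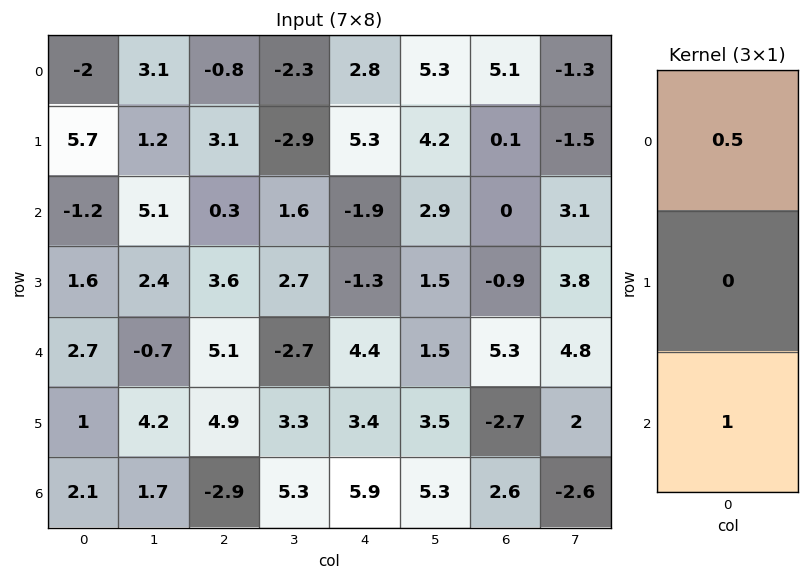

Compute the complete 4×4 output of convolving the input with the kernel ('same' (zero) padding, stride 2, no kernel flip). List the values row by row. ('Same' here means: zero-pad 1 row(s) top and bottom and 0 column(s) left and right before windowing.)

5.7 3.1 5.3 0.1
4.45 5.15 1.35 -0.85
1.8 6.7 2.75 -3.15
0.5 2.45 1.7 -1.35

Output[0,0]: The receptive field on the zero-padded input at this output position is [0 / -2 / 5.7]. Elementwise product with the kernel and sum: 0·0.5 + 5.7·1.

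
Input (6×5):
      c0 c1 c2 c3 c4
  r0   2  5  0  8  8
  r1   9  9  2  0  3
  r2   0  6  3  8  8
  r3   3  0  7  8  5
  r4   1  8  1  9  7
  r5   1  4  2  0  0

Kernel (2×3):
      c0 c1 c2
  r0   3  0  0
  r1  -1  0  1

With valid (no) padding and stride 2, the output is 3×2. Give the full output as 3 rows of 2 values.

-1 1
4 7
4 1

Output[0,0]: The receptive field on the input at this output position is [2 5 0 / 9 9 2]. Elementwise product with the kernel and sum: 2·3 + 9·-1 + 2·1.
Output[0,1]: The receptive field on the input at this output position is [0 8 8 / 2 0 3]. Elementwise product with the kernel and sum: 0·3 + 2·-1 + 3·1.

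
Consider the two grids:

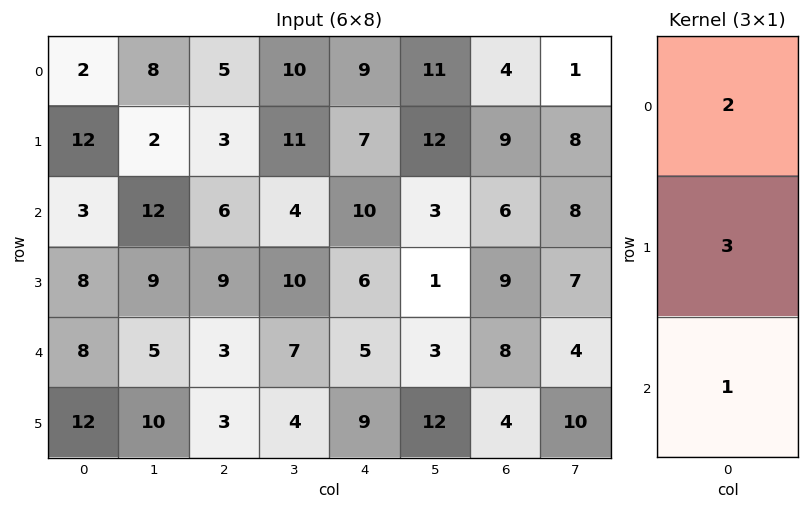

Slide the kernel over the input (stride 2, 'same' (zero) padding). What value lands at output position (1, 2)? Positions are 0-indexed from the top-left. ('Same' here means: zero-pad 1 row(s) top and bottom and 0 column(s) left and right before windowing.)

50

The receptive field on the zero-padded input at this output position is [7 / 10 / 6]. Elementwise product with the kernel and sum: 7·2 + 10·3 + 6·1.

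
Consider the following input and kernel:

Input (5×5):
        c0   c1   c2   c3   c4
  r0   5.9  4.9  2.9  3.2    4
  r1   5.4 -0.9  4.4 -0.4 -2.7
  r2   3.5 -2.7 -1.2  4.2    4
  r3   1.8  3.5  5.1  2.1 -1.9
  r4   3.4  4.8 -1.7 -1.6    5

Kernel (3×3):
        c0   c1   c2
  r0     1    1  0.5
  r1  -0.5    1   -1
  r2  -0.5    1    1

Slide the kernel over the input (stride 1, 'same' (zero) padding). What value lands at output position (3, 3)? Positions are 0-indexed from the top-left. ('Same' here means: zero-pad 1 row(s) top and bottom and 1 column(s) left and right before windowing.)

10.7

The receptive field on the zero-padded input at this output position is [-1.2 4.2 4 / 5.1 2.1 -1.9 / -1.7 -1.6 5]. Elementwise product with the kernel and sum: -1.2·1 + 4.2·1 + 4·0.5 + 5.1·-0.5 + 2.1·1 + -1.9·-1 + -1.7·-0.5 + -1.6·1 + 5·1.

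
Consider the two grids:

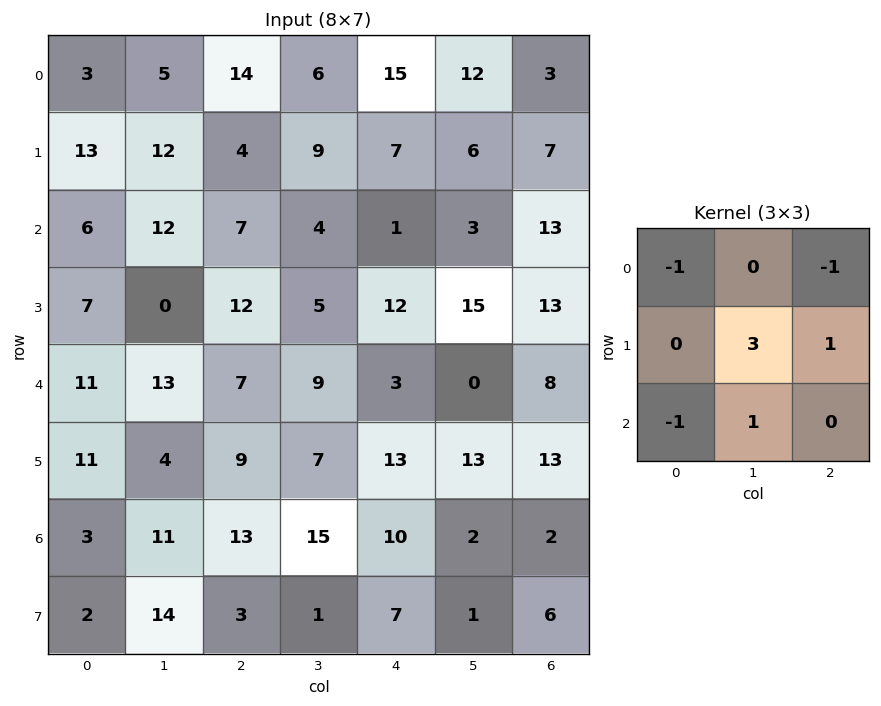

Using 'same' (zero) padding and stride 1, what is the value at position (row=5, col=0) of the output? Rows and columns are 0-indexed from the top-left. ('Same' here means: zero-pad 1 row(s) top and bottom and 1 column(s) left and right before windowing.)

27

The receptive field on the zero-padded input at this output position is [0 11 13 / 0 11 4 / 0 3 11]. Elementwise product with the kernel and sum: 0·-1 + 13·-1 + 11·3 + 4·1 + 0·-1 + 3·1.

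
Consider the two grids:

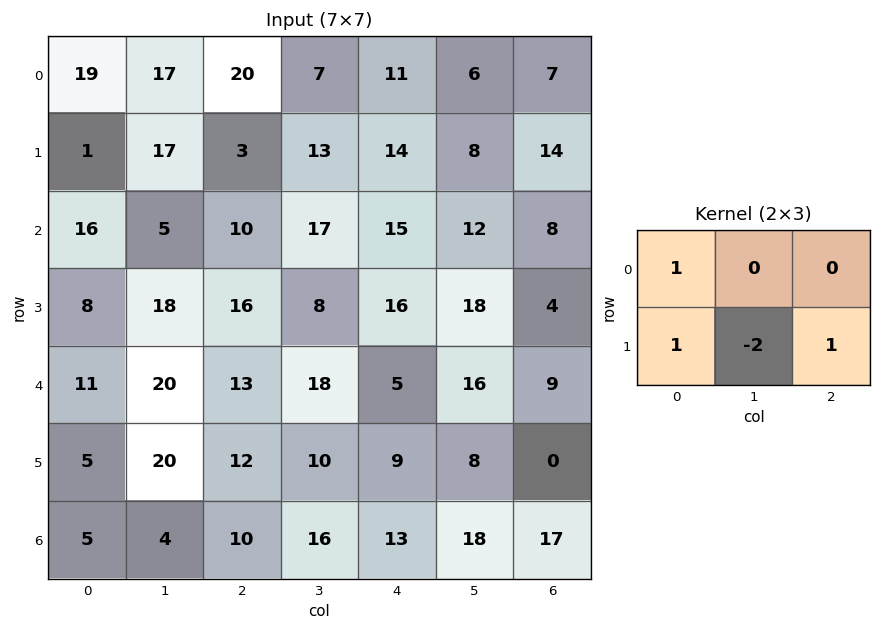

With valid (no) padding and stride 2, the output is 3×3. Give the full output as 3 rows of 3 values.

Output[0,0]: The receptive field on the input at this output position is [19 17 20 / 1 17 3]. Elementwise product with the kernel and sum: 19·1 + 1·1 + 17·-2 + 3·1.
Output[0,1]: The receptive field on the input at this output position is [20 7 11 / 3 13 14]. Elementwise product with the kernel and sum: 20·1 + 3·1 + 13·-2 + 14·1.

-11 11 23
4 26 -1
-12 14 -2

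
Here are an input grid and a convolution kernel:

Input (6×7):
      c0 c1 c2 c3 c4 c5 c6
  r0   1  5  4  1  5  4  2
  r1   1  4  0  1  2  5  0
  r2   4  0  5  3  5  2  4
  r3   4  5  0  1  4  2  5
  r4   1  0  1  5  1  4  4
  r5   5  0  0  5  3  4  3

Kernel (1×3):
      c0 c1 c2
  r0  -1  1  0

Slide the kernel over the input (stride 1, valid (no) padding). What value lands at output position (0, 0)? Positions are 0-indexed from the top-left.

The receptive field on the input at this output position is [1 5 4]. Elementwise product with the kernel and sum: 1·-1 + 5·1.

4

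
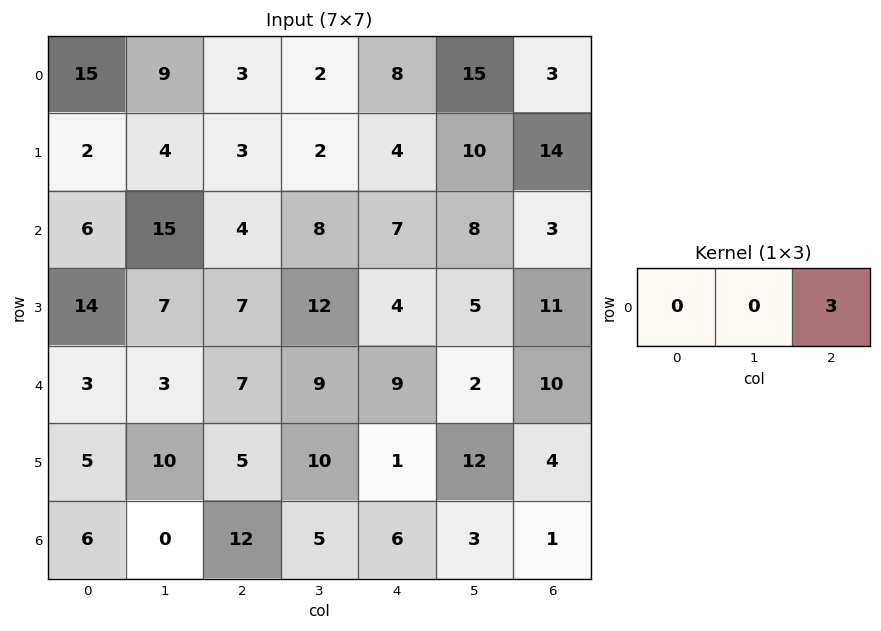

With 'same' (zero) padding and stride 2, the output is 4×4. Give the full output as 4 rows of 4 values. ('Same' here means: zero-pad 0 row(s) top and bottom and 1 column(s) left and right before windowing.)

27 6 45 0
45 24 24 0
9 27 6 0
0 15 9 0

Output[0,0]: The receptive field on the zero-padded input at this output position is [0 15 9]. Elementwise product with the kernel and sum: 9·3.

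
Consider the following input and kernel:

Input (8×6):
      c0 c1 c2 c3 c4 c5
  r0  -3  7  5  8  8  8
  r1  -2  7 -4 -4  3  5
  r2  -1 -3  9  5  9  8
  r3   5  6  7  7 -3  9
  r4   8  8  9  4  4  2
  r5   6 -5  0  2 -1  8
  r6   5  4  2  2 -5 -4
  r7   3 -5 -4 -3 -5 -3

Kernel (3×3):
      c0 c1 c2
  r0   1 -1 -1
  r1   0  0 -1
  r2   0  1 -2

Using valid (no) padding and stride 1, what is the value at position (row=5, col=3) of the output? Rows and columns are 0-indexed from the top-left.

0

The receptive field on the input at this output position is [2 -1 8 / 2 -5 -4 / -3 -5 -3]. Elementwise product with the kernel and sum: 2·1 + -1·-1 + 8·-1 + -4·-1 + -5·1 + -3·-2.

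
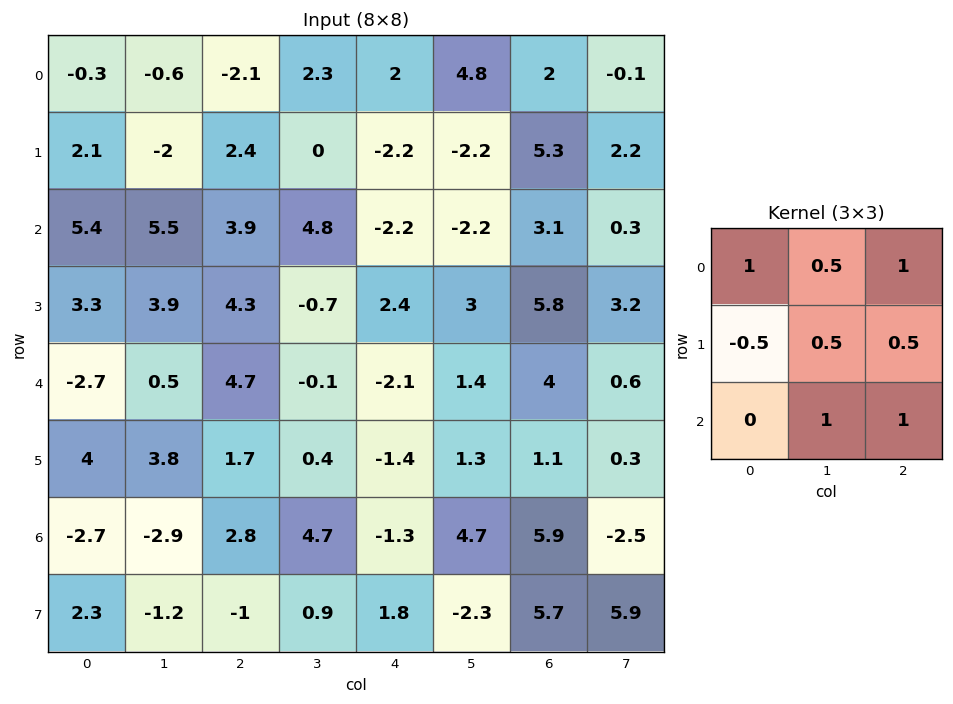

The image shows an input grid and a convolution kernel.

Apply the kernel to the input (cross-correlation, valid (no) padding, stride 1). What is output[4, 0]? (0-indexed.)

The receptive field on the input at this output position is [-2.7 0.5 4.7 / 4 3.8 1.7 / -2.7 -2.9 2.8]. Elementwise product with the kernel and sum: -2.7·1 + 0.5·0.5 + 4.7·1 + 4·-0.5 + 3.8·0.5 + 1.7·0.5 + -2.9·1 + 2.8·1.

2.9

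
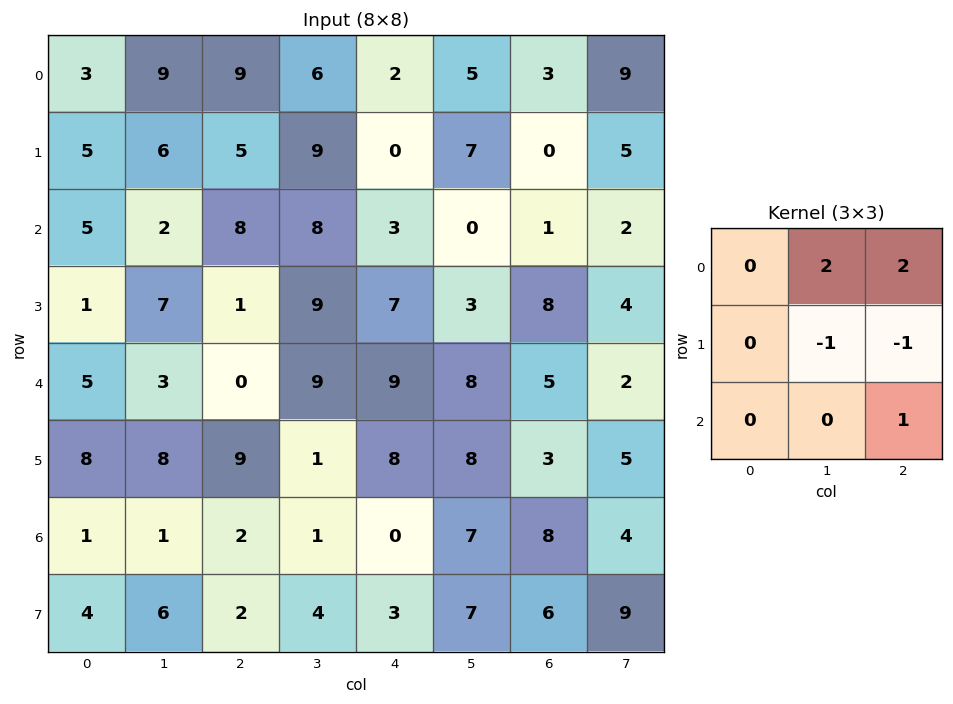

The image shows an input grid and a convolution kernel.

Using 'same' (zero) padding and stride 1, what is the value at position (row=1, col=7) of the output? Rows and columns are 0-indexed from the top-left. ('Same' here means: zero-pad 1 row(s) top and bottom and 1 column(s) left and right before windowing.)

13

The receptive field on the zero-padded input at this output position is [3 9 0 / 0 5 0 / 1 2 0]. Elementwise product with the kernel and sum: 9·2 + 0·2 + 5·-1 + 0·-1 + 0·1.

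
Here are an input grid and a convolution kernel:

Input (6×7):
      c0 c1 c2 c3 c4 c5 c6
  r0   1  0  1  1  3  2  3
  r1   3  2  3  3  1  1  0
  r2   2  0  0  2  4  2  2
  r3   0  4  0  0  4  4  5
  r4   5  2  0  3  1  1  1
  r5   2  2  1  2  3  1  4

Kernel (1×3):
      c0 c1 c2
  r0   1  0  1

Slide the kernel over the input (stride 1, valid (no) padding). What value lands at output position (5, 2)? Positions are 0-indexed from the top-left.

4

The receptive field on the input at this output position is [1 2 3]. Elementwise product with the kernel and sum: 1·1 + 3·1.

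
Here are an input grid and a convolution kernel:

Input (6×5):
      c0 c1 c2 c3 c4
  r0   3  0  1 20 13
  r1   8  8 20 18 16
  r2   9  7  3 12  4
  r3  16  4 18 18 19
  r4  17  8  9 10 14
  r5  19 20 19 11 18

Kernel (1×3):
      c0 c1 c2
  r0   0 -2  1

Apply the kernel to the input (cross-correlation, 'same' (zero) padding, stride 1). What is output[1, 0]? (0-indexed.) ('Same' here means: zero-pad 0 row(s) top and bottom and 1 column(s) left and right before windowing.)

The receptive field on the zero-padded input at this output position is [0 8 8]. Elementwise product with the kernel and sum: 8·-2 + 8·1.

-8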